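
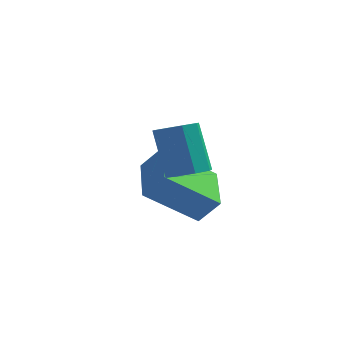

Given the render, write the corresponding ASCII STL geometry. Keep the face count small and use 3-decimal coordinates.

solid 
facet normal 0.322 -0.262 -0.910
outer loop
vertex -0.247 -1.812 1.615
vertex -0.795 -2.242 1.545
vertex -0.671 -1.57 1.395
endloop
endfacet
facet normal 0.519 0.853 -0.062
outer loop
vertex -0.247 -1.812 1.615
vertex -0.671 -1.57 1.395
vertex -0.817 -1.348 3.225
endloop
endfacet
facet normal 0.520 0.852 -0.062
outer loop
vertex -0.817 -1.348 3.225
vertex -0.671 -1.57 1.395
vertex -1.241 -1.105 3.005
endloop
endfacet
facet normal -0.322 0.262 0.910
outer loop
vertex -0.817 -1.348 3.225
vertex -1.241 -1.105 3.005
vertex -1.365 -1.778 3.155
endloop
endfacet
facet normal 0.321 -0.262 -0.910
outer loop
vertex -0.671 -1.57 1.395
vertex -0.795 -2.242 1.545
vertex -1.168 -1.721 1.263
endloop
endfacet
facet normal -0.192 0.923 -0.334
outer loop
vertex -0.671 -1.57 1.395
vertex -1.168 -1.721 1.263
vertex -1.241 -1.105 3.005
endloop
endfacet
facet normal -0.194 0.922 -0.334
outer loop
vertex -1.241 -1.105 3.005
vertex -1.168 -1.721 1.263
vertex -1.737 -1.257 2.873
endloop
endfacet
facet normal -0.322 0.262 0.910
outer loop
vertex -1.241 -1.105 3.005
vertex -1.737 -1.257 2.873
vertex -1.365 -1.778 3.155
endloop
endfacet
facet normal 0.322 -0.262 -0.910
outer loop
vertex -1.168 -1.721 1.263
vertex -0.795 -2.242 1.545
vertex -1.446 -2.178 1.296
endloop
endfacet
facet normal -0.792 0.452 -0.410
outer loop
vertex -1.168 -1.721 1.263
vertex -1.446 -2.178 1.296
vertex -1.737 -1.257 2.873
endloop
endfacet
facet normal -0.791 0.454 -0.411
outer loop
vertex -1.737 -1.257 2.873
vertex -1.446 -2.178 1.296
vertex -2.016 -1.713 2.906
endloop
endfacet
facet normal -0.322 0.263 0.910
outer loop
vertex -1.737 -1.257 2.873
vertex -2.016 -1.713 2.906
vertex -1.365 -1.778 3.155
endloop
endfacet
facet normal 0.322 -0.262 -0.910
outer loop
vertex -1.446 -2.178 1.296
vertex -0.795 -2.242 1.545
vertex -1.343 -2.672 1.475
endloop
endfacet
facet normal -0.927 -0.283 -0.247
outer loop
vertex -1.446 -2.178 1.296
vertex -1.343 -2.672 1.475
vertex -2.016 -1.713 2.906
endloop
endfacet
facet normal -0.927 -0.282 -0.247
outer loop
vertex -2.016 -1.713 2.906
vertex -1.343 -2.672 1.475
vertex -1.913 -2.208 3.085
endloop
endfacet
facet normal -0.322 0.262 0.910
outer loop
vertex -2.016 -1.713 2.906
vertex -1.913 -2.208 3.085
vertex -1.365 -1.778 3.155
endloop
endfacet
facet normal 0.322 -0.262 -0.910
outer loop
vertex -1.343 -2.672 1.475
vertex -0.795 -2.242 1.545
vertex -0.919 -2.915 1.695
endloop
endfacet
facet normal -0.520 -0.852 0.061
outer loop
vertex -1.343 -2.672 1.475
vertex -0.919 -2.915 1.695
vertex -1.913 -2.208 3.085
endloop
endfacet
facet normal -0.519 -0.852 0.062
outer loop
vertex -1.913 -2.208 3.085
vertex -0.919 -2.915 1.695
vertex -1.489 -2.45 3.305
endloop
endfacet
facet normal -0.322 0.262 0.910
outer loop
vertex -1.913 -2.208 3.085
vertex -1.489 -2.45 3.305
vertex -1.365 -1.778 3.155
endloop
endfacet
facet normal 0.322 -0.262 -0.910
outer loop
vertex -0.919 -2.915 1.695
vertex -0.795 -2.242 1.545
vertex -0.423 -2.763 1.827
endloop
endfacet
facet normal 0.193 -0.922 0.335
outer loop
vertex -0.919 -2.915 1.695
vertex -0.423 -2.763 1.827
vertex -1.489 -2.45 3.305
endloop
endfacet
facet normal 0.192 -0.923 0.334
outer loop
vertex -1.489 -2.45 3.305
vertex -0.423 -2.763 1.827
vertex -0.992 -2.299 3.437
endloop
endfacet
facet normal -0.321 0.262 0.910
outer loop
vertex -1.489 -2.45 3.305
vertex -0.992 -2.299 3.437
vertex -1.365 -1.778 3.155
endloop
endfacet
facet normal 0.322 -0.263 -0.910
outer loop
vertex -0.423 -2.763 1.827
vertex -0.795 -2.242 1.545
vertex -0.144 -2.307 1.794
endloop
endfacet
facet normal 0.791 -0.454 0.410
outer loop
vertex -0.423 -2.763 1.827
vertex -0.144 -2.307 1.794
vertex -0.992 -2.299 3.437
endloop
endfacet
facet normal 0.792 -0.452 0.411
outer loop
vertex -0.992 -2.299 3.437
vertex -0.144 -2.307 1.794
vertex -0.714 -1.842 3.404
endloop
endfacet
facet normal -0.322 0.262 0.910
outer loop
vertex -0.992 -2.299 3.437
vertex -0.714 -1.842 3.404
vertex -1.365 -1.778 3.155
endloop
endfacet
facet normal 0.322 -0.262 -0.910
outer loop
vertex -0.144 -2.307 1.794
vertex -0.795 -2.242 1.545
vertex -0.247 -1.812 1.615
endloop
endfacet
facet normal 0.927 0.282 0.247
outer loop
vertex -0.144 -2.307 1.794
vertex -0.247 -1.812 1.615
vertex -0.714 -1.842 3.404
endloop
endfacet
facet normal 0.927 0.283 0.247
outer loop
vertex -0.714 -1.842 3.404
vertex -0.247 -1.812 1.615
vertex -0.817 -1.348 3.225
endloop
endfacet
facet normal -0.322 0.262 0.910
outer loop
vertex -0.714 -1.842 3.404
vertex -0.817 -1.348 3.225
vertex -1.365 -1.778 3.155
endloop
endfacet
facet normal -0.634 -0.065 -0.770
outer loop
vertex -2.792 -0.775 -0.263
vertex -3.502 0.931 0.177
vertex -1.337 0.159 -1.541
endloop
endfacet
facet normal 0.373 -0.898 -0.231
outer loop
vertex -0.658 0.229 -0.717
vertex -2.792 -0.775 -0.263
vertex -1.337 0.159 -1.541
endloop
endfacet
facet normal -0.634 -0.065 -0.770
outer loop
vertex -1.337 0.159 -1.541
vertex -3.502 0.931 0.177
vertex -2.047 1.865 -1.101
endloop
endfacet
facet normal 0.676 0.435 -0.594
outer loop
vertex -2.047 1.865 -1.101
vertex -0.658 0.229 -0.717
vertex -1.337 0.159 -1.541
endloop
endfacet
facet normal -0.676 -0.435 0.594
outer loop
vertex -2.792 -0.775 -0.263
vertex -2.823 1.001 1.001
vertex -3.502 0.931 0.177
endloop
endfacet
facet normal 0.373 -0.898 -0.231
outer loop
vertex -2.113 -0.705 0.561
vertex -2.792 -0.775 -0.263
vertex -0.658 0.229 -0.717
endloop
endfacet
facet normal -0.676 -0.435 0.594
outer loop
vertex -2.113 -0.705 0.561
vertex -2.823 1.001 1.001
vertex -2.792 -0.775 -0.263
endloop
endfacet
facet normal -0.373 0.898 0.231
outer loop
vertex -3.502 0.931 0.177
vertex -2.823 1.001 1.001
vertex -2.047 1.865 -1.101
endloop
endfacet
facet normal 0.676 0.435 -0.594
outer loop
vertex -1.368 1.935 -0.277
vertex -0.658 0.229 -0.717
vertex -2.047 1.865 -1.101
endloop
endfacet
facet normal -0.373 0.898 0.231
outer loop
vertex -2.047 1.865 -1.101
vertex -2.823 1.001 1.001
vertex -1.368 1.935 -0.277
endloop
endfacet
facet normal 0.634 0.065 0.770
outer loop
vertex -1.368 1.935 -0.277
vertex -2.113 -0.705 0.561
vertex -0.658 0.229 -0.717
endloop
endfacet
facet normal 0.634 0.065 0.770
outer loop
vertex -2.823 1.001 1.001
vertex -2.113 -0.705 0.561
vertex -1.368 1.935 -0.277
endloop
endfacet

endsolid


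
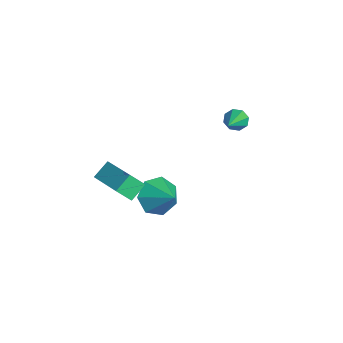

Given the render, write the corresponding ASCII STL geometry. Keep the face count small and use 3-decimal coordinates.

solid 
facet normal -0.768 0.379 -0.516
outer loop
vertex -1.464 3.252 -2.454
vertex -1.821 3.176 -1.978
vertex -1.469 3.618 -2.178
endloop
endfacet
facet normal 0.827 0.345 -0.443
outer loop
vertex -1.464 3.252 -2.454
vertex -1.469 3.618 -2.178
vertex -0.339 2.444 -0.982
endloop
endfacet
facet normal -0.769 0.379 -0.515
outer loop
vertex -1.469 3.618 -2.178
vertex -1.821 3.176 -1.978
vertex -1.68 3.726 -1.784
endloop
endfacet
facet normal 0.641 0.755 0.136
outer loop
vertex -1.469 3.618 -2.178
vertex -1.68 3.726 -1.784
vertex -0.339 2.444 -0.982
endloop
endfacet
facet normal -0.768 0.379 -0.516
outer loop
vertex -1.68 3.726 -1.784
vertex -1.821 3.176 -1.978
vertex -1.974 3.511 -1.504
endloop
endfacet
facet normal 0.202 0.663 0.721
outer loop
vertex -1.68 3.726 -1.784
vertex -1.974 3.511 -1.504
vertex -0.339 2.444 -0.982
endloop
endfacet
facet normal -0.769 0.378 -0.515
outer loop
vertex -1.974 3.511 -1.504
vertex -1.821 3.176 -1.978
vertex -2.178 3.1 -1.501
endloop
endfacet
facet normal -0.229 0.121 0.966
outer loop
vertex -1.974 3.511 -1.504
vertex -2.178 3.1 -1.501
vertex -0.339 2.444 -0.982
endloop
endfacet
facet normal -0.769 0.380 -0.515
outer loop
vertex -2.178 3.1 -1.501
vertex -1.821 3.176 -1.978
vertex -2.174 2.733 -1.778
endloop
endfacet
facet normal -0.403 -0.554 0.728
outer loop
vertex -2.178 3.1 -1.501
vertex -2.174 2.733 -1.778
vertex -0.339 2.444 -0.982
endloop
endfacet
facet normal -0.768 0.379 -0.516
outer loop
vertex -2.174 2.733 -1.778
vertex -1.821 3.176 -1.978
vertex -1.963 2.626 -2.171
endloop
endfacet
facet normal -0.216 -0.965 0.147
outer loop
vertex -2.174 2.733 -1.778
vertex -1.963 2.626 -2.171
vertex -0.339 2.444 -0.982
endloop
endfacet
facet normal -0.768 0.379 -0.516
outer loop
vertex -1.963 2.626 -2.171
vertex -1.821 3.176 -1.978
vertex -1.669 2.841 -2.451
endloop
endfacet
facet normal 0.222 -0.872 -0.437
outer loop
vertex -1.963 2.626 -2.171
vertex -1.669 2.841 -2.451
vertex -0.339 2.444 -0.982
endloop
endfacet
facet normal -0.768 0.379 -0.516
outer loop
vertex -1.669 2.841 -2.451
vertex -1.821 3.176 -1.978
vertex -1.464 3.252 -2.454
endloop
endfacet
facet normal 0.653 -0.331 -0.681
outer loop
vertex -1.669 2.841 -2.451
vertex -1.464 3.252 -2.454
vertex -0.339 2.444 -0.982
endloop
endfacet
facet normal -0.901 -0.292 -0.321
outer loop
vertex 0.221 -3.67 -2.941
vertex -0.21 -2.979 -2.361
vertex 0.274 -3.01 -3.69
endloop
endfacet
facet normal 0.431 -0.692 -0.579
outer loop
vertex 2.21 -2.381 -2.999
vertex 0.221 -3.67 -2.941
vertex 0.274 -3.01 -3.69
endloop
endfacet
facet normal -0.901 -0.293 -0.321
outer loop
vertex 0.274 -3.01 -3.69
vertex -0.21 -2.979 -2.361
vertex -0.158 -2.318 -3.11
endloop
endfacet
facet normal 0.053 0.661 -0.749
outer loop
vertex -0.158 -2.318 -3.11
vertex 2.21 -2.381 -2.999
vertex 0.274 -3.01 -3.69
endloop
endfacet
facet normal -0.052 -0.661 0.749
outer loop
vertex 0.221 -3.67 -2.941
vertex 1.726 -2.35 -1.67
vertex -0.21 -2.979 -2.361
endloop
endfacet
facet normal 0.431 -0.691 -0.580
outer loop
vertex 2.158 -3.042 -2.25
vertex 0.221 -3.67 -2.941
vertex 2.21 -2.381 -2.999
endloop
endfacet
facet normal -0.053 -0.661 0.749
outer loop
vertex 2.158 -3.042 -2.25
vertex 1.726 -2.35 -1.67
vertex 0.221 -3.67 -2.941
endloop
endfacet
facet normal -0.431 0.691 0.580
outer loop
vertex -0.21 -2.979 -2.361
vertex 1.726 -2.35 -1.67
vertex -0.158 -2.318 -3.11
endloop
endfacet
facet normal 0.053 0.661 -0.748
outer loop
vertex 1.779 -1.69 -2.419
vertex 2.21 -2.381 -2.999
vertex -0.158 -2.318 -3.11
endloop
endfacet
facet normal -0.431 0.692 0.579
outer loop
vertex -0.158 -2.318 -3.11
vertex 1.726 -2.35 -1.67
vertex 1.779 -1.69 -2.419
endloop
endfacet
facet normal 0.901 0.293 0.321
outer loop
vertex 1.779 -1.69 -2.419
vertex 2.158 -3.042 -2.25
vertex 2.21 -2.381 -2.999
endloop
endfacet
facet normal 0.901 0.293 0.322
outer loop
vertex 1.726 -2.35 -1.67
vertex 2.158 -3.042 -2.25
vertex 1.779 -1.69 -2.419
endloop
endfacet
facet normal -0.756 -0.337 -0.562
outer loop
vertex 1.252 -0.819 -5.28
vertex 0.674 -0.931 -4.435
vertex 0.762 -0.108 -5.048
endloop
endfacet
facet normal 0.696 0.606 -0.386
outer loop
vertex 1.252 -0.819 -5.28
vertex 0.762 -0.108 -5.048
vertex 1.846 -0.409 -3.565
endloop
endfacet
facet normal -0.756 -0.337 -0.561
outer loop
vertex 0.762 -0.108 -5.048
vertex 0.674 -0.931 -4.435
vertex 0.206 -0.017 -4.354
endloop
endfacet
facet normal 0.213 0.976 0.043
outer loop
vertex 0.762 -0.108 -5.048
vertex 0.206 -0.017 -4.354
vertex 1.846 -0.409 -3.565
endloop
endfacet
facet normal -0.756 -0.337 -0.561
outer loop
vertex 0.206 -0.017 -4.354
vertex 0.674 -0.931 -4.435
vertex 0.003 -0.615 -3.721
endloop
endfacet
facet normal -0.138 0.742 0.656
outer loop
vertex 0.206 -0.017 -4.354
vertex 0.003 -0.615 -3.721
vertex 1.846 -0.409 -3.565
endloop
endfacet
facet normal -0.756 -0.338 -0.561
outer loop
vertex 0.003 -0.615 -3.721
vertex 0.674 -0.931 -4.435
vertex 0.305 -1.45 -3.625
endloop
endfacet
facet normal -0.093 0.080 0.992
outer loop
vertex 0.003 -0.615 -3.721
vertex 0.305 -1.45 -3.625
vertex 1.846 -0.409 -3.565
endloop
endfacet
facet normal -0.756 -0.338 -0.561
outer loop
vertex 0.305 -1.45 -3.625
vertex 0.674 -0.931 -4.435
vertex 0.885 -1.895 -4.139
endloop
endfacet
facet normal 0.315 -0.512 0.799
outer loop
vertex 0.305 -1.45 -3.625
vertex 0.885 -1.895 -4.139
vertex 1.846 -0.409 -3.565
endloop
endfacet
facet normal -0.756 -0.338 -0.561
outer loop
vertex 0.885 -1.895 -4.139
vertex 0.674 -0.931 -4.435
vertex 1.306 -1.614 -4.876
endloop
endfacet
facet normal 0.778 -0.588 0.220
outer loop
vertex 0.885 -1.895 -4.139
vertex 1.306 -1.614 -4.876
vertex 1.846 -0.409 -3.565
endloop
endfacet
facet normal -0.756 -0.337 -0.562
outer loop
vertex 1.306 -1.614 -4.876
vertex 0.674 -0.931 -4.435
vertex 1.252 -0.819 -5.28
endloop
endfacet
facet normal 0.948 -0.091 -0.306
outer loop
vertex 1.306 -1.614 -4.876
vertex 1.252 -0.819 -5.28
vertex 1.846 -0.409 -3.565
endloop
endfacet

endsolid


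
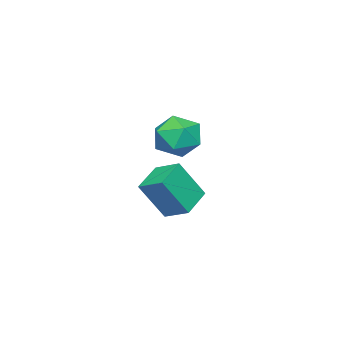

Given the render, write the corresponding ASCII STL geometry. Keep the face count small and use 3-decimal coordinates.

solid 
facet normal -0.363 0.380 -0.851
outer loop
vertex -2.473 -1.346 -3.412
vertex -1.024 -1.228 -3.978
vertex -2.566 -2.507 -3.891
endloop
endfacet
facet normal -0.929 -0.075 0.363
outer loop
vertex -1.836 -3.272 -2.182
vertex -2.473 -1.346 -3.412
vertex -2.566 -2.507 -3.891
endloop
endfacet
facet normal -0.363 0.380 -0.850
outer loop
vertex -2.566 -2.507 -3.891
vertex -1.024 -1.228 -3.978
vertex -1.117 -2.39 -4.458
endloop
endfacet
facet normal -0.075 -0.922 -0.381
outer loop
vertex -1.117 -2.39 -4.458
vertex -1.836 -3.272 -2.182
vertex -2.566 -2.507 -3.891
endloop
endfacet
facet normal 0.074 0.922 0.381
outer loop
vertex -2.473 -1.346 -3.412
vertex -0.294 -1.993 -2.269
vertex -1.024 -1.228 -3.978
endloop
endfacet
facet normal -0.929 -0.076 0.363
outer loop
vertex -1.743 -2.11 -1.702
vertex -2.473 -1.346 -3.412
vertex -1.836 -3.272 -2.182
endloop
endfacet
facet normal 0.074 0.922 0.380
outer loop
vertex -1.743 -2.11 -1.702
vertex -0.294 -1.993 -2.269
vertex -2.473 -1.346 -3.412
endloop
endfacet
facet normal 0.929 0.076 -0.363
outer loop
vertex -1.024 -1.228 -3.978
vertex -0.294 -1.993 -2.269
vertex -1.117 -2.39 -4.458
endloop
endfacet
facet normal -0.074 -0.922 -0.380
outer loop
vertex -0.387 -3.154 -2.748
vertex -1.836 -3.272 -2.182
vertex -1.117 -2.39 -4.458
endloop
endfacet
facet normal 0.929 0.075 -0.363
outer loop
vertex -1.117 -2.39 -4.458
vertex -0.294 -1.993 -2.269
vertex -0.387 -3.154 -2.748
endloop
endfacet
facet normal 0.363 -0.380 0.851
outer loop
vertex -0.387 -3.154 -2.748
vertex -1.743 -2.11 -1.702
vertex -1.836 -3.272 -2.182
endloop
endfacet
facet normal 0.364 -0.380 0.851
outer loop
vertex -0.294 -1.993 -2.269
vertex -1.743 -2.11 -1.702
vertex -0.387 -3.154 -2.748
endloop
endfacet
facet normal -0.050 0.404 0.913
outer loop
vertex 0.821 0.381 1.566
vertex 1.335 -0.469 1.97
vertex 1.891 0.38 1.625
endloop
endfacet
facet normal -0.022 0.911 0.412
outer loop
vertex 0.821 0.381 1.566
vertex 1.891 0.38 1.625
vertex 1.403 0.764 0.751
endloop
endfacet
facet normal -0.577 0.816 -0.028
outer loop
vertex 0.821 0.381 1.566
vertex 1.403 0.764 0.751
vertex 0.545 0.151 0.555
endloop
endfacet
facet normal -0.947 0.251 0.201
outer loop
vertex 0.821 0.381 1.566
vertex 0.545 0.151 0.555
vertex 0.503 -0.611 1.309
endloop
endfacet
facet normal -0.622 -0.004 0.783
outer loop
vertex 0.821 0.381 1.566
vertex 0.503 -0.611 1.309
vertex 1.335 -0.469 1.97
endloop
endfacet
facet normal 0.577 0.816 0.037
outer loop
vertex 1.403 0.764 0.751
vertex 1.891 0.38 1.625
vertex 2.277 0.151 0.651
endloop
endfacet
facet normal 0.531 -0.004 0.847
outer loop
vertex 1.891 0.38 1.625
vertex 1.335 -0.469 1.97
vertex 2.235 -0.611 1.405
endloop
endfacet
facet normal -0.393 -0.664 0.637
outer loop
vertex 1.335 -0.469 1.97
vertex 0.503 -0.611 1.309
vertex 1.377 -1.224 1.209
endloop
endfacet
facet normal -0.919 -0.251 -0.305
outer loop
vertex 0.503 -0.611 1.309
vertex 0.545 0.151 0.555
vertex 0.889 -0.84 0.335
endloop
endfacet
facet normal -0.320 0.664 -0.676
outer loop
vertex 0.545 0.151 0.555
vertex 1.403 0.764 0.751
vertex 1.445 0.009 -0.01
endloop
endfacet
facet normal 0.947 -0.251 -0.201
outer loop
vertex 1.959 -0.841 0.394
vertex 2.277 0.151 0.651
vertex 2.235 -0.611 1.405
endloop
endfacet
facet normal 0.577 -0.816 0.028
outer loop
vertex 1.959 -0.841 0.394
vertex 2.235 -0.611 1.405
vertex 1.377 -1.224 1.209
endloop
endfacet
facet normal 0.022 -0.911 -0.412
outer loop
vertex 1.959 -0.841 0.394
vertex 1.377 -1.224 1.209
vertex 0.889 -0.84 0.335
endloop
endfacet
facet normal 0.050 -0.404 -0.913
outer loop
vertex 1.959 -0.841 0.394
vertex 0.889 -0.84 0.335
vertex 1.445 0.009 -0.01
endloop
endfacet
facet normal 0.622 0.004 -0.783
outer loop
vertex 1.959 -0.841 0.394
vertex 1.445 0.009 -0.01
vertex 2.277 0.151 0.651
endloop
endfacet
facet normal 0.919 0.251 0.305
outer loop
vertex 2.235 -0.611 1.405
vertex 2.277 0.151 0.651
vertex 1.891 0.38 1.625
endloop
endfacet
facet normal 0.320 -0.664 0.676
outer loop
vertex 1.377 -1.224 1.209
vertex 2.235 -0.611 1.405
vertex 1.335 -0.469 1.97
endloop
endfacet
facet normal -0.577 -0.816 -0.037
outer loop
vertex 0.889 -0.84 0.335
vertex 1.377 -1.224 1.209
vertex 0.503 -0.611 1.309
endloop
endfacet
facet normal -0.531 0.004 -0.847
outer loop
vertex 1.445 0.009 -0.01
vertex 0.889 -0.84 0.335
vertex 0.545 0.151 0.555
endloop
endfacet
facet normal 0.393 0.664 -0.637
outer loop
vertex 2.277 0.151 0.651
vertex 1.445 0.009 -0.01
vertex 1.403 0.764 0.751
endloop
endfacet

endsolid


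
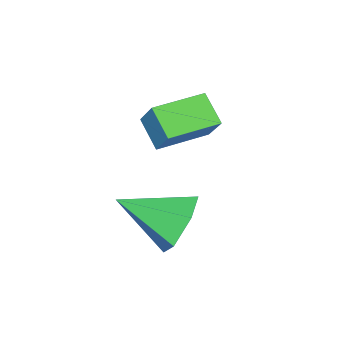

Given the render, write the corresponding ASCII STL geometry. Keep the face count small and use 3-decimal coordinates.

solid 
facet normal -0.917 0.394 0.063
outer loop
vertex -1.462 -3.07 -2.376
vertex -1.123 -2.418 -1.518
vertex -1.196 -2.347 -3.03
endloop
endfacet
facet normal -0.300 -0.577 -0.760
outer loop
vertex 0.143 -2.922 -3.122
vertex -1.462 -3.07 -2.376
vertex -1.196 -2.347 -3.03
endloop
endfacet
facet normal -0.917 0.394 0.063
outer loop
vertex -1.196 -2.347 -3.03
vertex -1.123 -2.418 -1.518
vertex -0.857 -1.695 -2.172
endloop
endfacet
facet normal 0.263 0.715 -0.647
outer loop
vertex -0.857 -1.695 -2.172
vertex 0.143 -2.922 -3.122
vertex -1.196 -2.347 -3.03
endloop
endfacet
facet normal -0.263 -0.715 0.647
outer loop
vertex -1.462 -3.07 -2.376
vertex 0.216 -2.993 -1.61
vertex -1.123 -2.418 -1.518
endloop
endfacet
facet normal -0.300 -0.577 -0.760
outer loop
vertex -0.123 -3.645 -2.468
vertex -1.462 -3.07 -2.376
vertex 0.143 -2.922 -3.122
endloop
endfacet
facet normal -0.263 -0.715 0.647
outer loop
vertex -0.123 -3.645 -2.468
vertex 0.216 -2.993 -1.61
vertex -1.462 -3.07 -2.376
endloop
endfacet
facet normal 0.300 0.577 0.760
outer loop
vertex -1.123 -2.418 -1.518
vertex 0.216 -2.993 -1.61
vertex -0.857 -1.695 -2.172
endloop
endfacet
facet normal 0.263 0.715 -0.647
outer loop
vertex 0.482 -2.27 -2.264
vertex 0.143 -2.922 -3.122
vertex -0.857 -1.695 -2.172
endloop
endfacet
facet normal 0.300 0.577 0.760
outer loop
vertex -0.857 -1.695 -2.172
vertex 0.216 -2.993 -1.61
vertex 0.482 -2.27 -2.264
endloop
endfacet
facet normal 0.917 -0.394 -0.063
outer loop
vertex 0.482 -2.27 -2.264
vertex -0.123 -3.645 -2.468
vertex 0.143 -2.922 -3.122
endloop
endfacet
facet normal 0.917 -0.394 -0.063
outer loop
vertex 0.216 -2.993 -1.61
vertex -0.123 -3.645 -2.468
vertex 0.482 -2.27 -2.264
endloop
endfacet
facet normal -0.465 0.776 -0.427
outer loop
vertex 2.249 -0.967 -4.721
vertex 1.748 -0.854 -3.97
vertex 2.545 -0.423 -4.054
endloop
endfacet
facet normal 0.943 -0.145 -0.300
outer loop
vertex 2.249 -0.967 -4.721
vertex 2.545 -0.423 -4.054
vertex 2.532 -2.166 -3.25
endloop
endfacet
facet normal -0.465 0.776 -0.426
outer loop
vertex 2.545 -0.423 -4.054
vertex 1.748 -0.854 -3.97
vertex 2.044 -0.311 -3.303
endloop
endfacet
facet normal 0.825 0.232 0.516
outer loop
vertex 2.545 -0.423 -4.054
vertex 2.044 -0.311 -3.303
vertex 2.532 -2.166 -3.25
endloop
endfacet
facet normal -0.463 0.777 -0.427
outer loop
vertex 2.044 -0.311 -3.303
vertex 1.748 -0.854 -3.97
vertex 1.246 -0.741 -3.219
endloop
endfacet
facet normal 0.078 0.049 0.996
outer loop
vertex 2.044 -0.311 -3.303
vertex 1.246 -0.741 -3.219
vertex 2.532 -2.166 -3.25
endloop
endfacet
facet normal -0.464 0.776 -0.427
outer loop
vertex 1.246 -0.741 -3.219
vertex 1.748 -0.854 -3.97
vertex 0.95 -1.285 -3.886
endloop
endfacet
facet normal -0.550 -0.511 0.661
outer loop
vertex 1.246 -0.741 -3.219
vertex 0.95 -1.285 -3.886
vertex 2.532 -2.166 -3.25
endloop
endfacet
facet normal -0.464 0.776 -0.426
outer loop
vertex 0.95 -1.285 -3.886
vertex 1.748 -0.854 -3.97
vertex 1.452 -1.397 -4.637
endloop
endfacet
facet normal -0.432 -0.888 -0.156
outer loop
vertex 0.95 -1.285 -3.886
vertex 1.452 -1.397 -4.637
vertex 2.532 -2.166 -3.25
endloop
endfacet
facet normal -0.464 0.777 -0.426
outer loop
vertex 1.452 -1.397 -4.637
vertex 1.748 -0.854 -3.97
vertex 2.249 -0.967 -4.721
endloop
endfacet
facet normal 0.314 -0.706 -0.635
outer loop
vertex 1.452 -1.397 -4.637
vertex 2.249 -0.967 -4.721
vertex 2.532 -2.166 -3.25
endloop
endfacet

endsolid


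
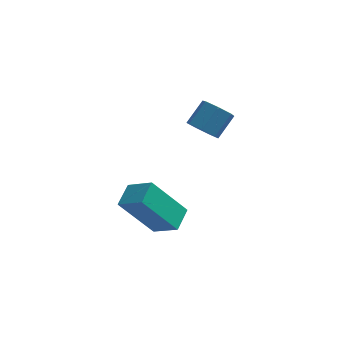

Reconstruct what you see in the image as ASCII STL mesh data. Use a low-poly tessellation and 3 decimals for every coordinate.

solid 
facet normal -0.602 -0.088 0.793
outer loop
vertex -0.967 -2.024 -2.253
vertex -0.653 -1.072 -1.909
vertex -1.901 -1.481 -2.902
endloop
endfacet
facet normal -0.296 -0.898 -0.325
outer loop
vertex -0.587 -1.288 -4.631
vertex -0.967 -2.024 -2.253
vertex -1.901 -1.481 -2.902
endloop
endfacet
facet normal -0.602 -0.088 0.793
outer loop
vertex -1.901 -1.481 -2.902
vertex -0.653 -1.072 -1.909
vertex -1.587 -0.529 -2.558
endloop
endfacet
facet normal -0.741 0.431 -0.515
outer loop
vertex -1.587 -0.529 -2.558
vertex -0.587 -1.288 -4.631
vertex -1.901 -1.481 -2.902
endloop
endfacet
facet normal 0.741 -0.431 0.515
outer loop
vertex -0.967 -2.024 -2.253
vertex 0.661 -0.879 -3.638
vertex -0.653 -1.072 -1.909
endloop
endfacet
facet normal -0.296 -0.898 -0.325
outer loop
vertex 0.347 -1.831 -3.982
vertex -0.967 -2.024 -2.253
vertex -0.587 -1.288 -4.631
endloop
endfacet
facet normal 0.741 -0.431 0.515
outer loop
vertex 0.347 -1.831 -3.982
vertex 0.661 -0.879 -3.638
vertex -0.967 -2.024 -2.253
endloop
endfacet
facet normal 0.296 0.898 0.325
outer loop
vertex -0.653 -1.072 -1.909
vertex 0.661 -0.879 -3.638
vertex -1.587 -0.529 -2.558
endloop
endfacet
facet normal -0.741 0.431 -0.515
outer loop
vertex -0.273 -0.336 -4.287
vertex -0.587 -1.288 -4.631
vertex -1.587 -0.529 -2.558
endloop
endfacet
facet normal 0.296 0.898 0.325
outer loop
vertex -1.587 -0.529 -2.558
vertex 0.661 -0.879 -3.638
vertex -0.273 -0.336 -4.287
endloop
endfacet
facet normal 0.602 0.088 -0.793
outer loop
vertex -0.273 -0.336 -4.287
vertex 0.347 -1.831 -3.982
vertex -0.587 -1.288 -4.631
endloop
endfacet
facet normal 0.602 0.088 -0.793
outer loop
vertex 0.661 -0.879 -3.638
vertex 0.347 -1.831 -3.982
vertex -0.273 -0.336 -4.287
endloop
endfacet
facet normal -0.484 -0.581 -0.655
outer loop
vertex 1.419 0.325 -0.161
vertex 1.167 -0.06 0.367
vertex 0.888 0.508 0.069
endloop
endfacet
facet normal -0.023 0.756 -0.654
outer loop
vertex 1.419 0.325 -0.161
vertex 0.888 0.508 0.069
vertex 1.985 1.005 0.605
endloop
endfacet
facet normal -0.023 0.756 -0.654
outer loop
vertex 1.985 1.005 0.605
vertex 0.888 0.508 0.069
vertex 1.453 1.188 0.835
endloop
endfacet
facet normal 0.483 0.582 0.655
outer loop
vertex 1.985 1.005 0.605
vertex 1.453 1.188 0.835
vertex 1.733 0.62 1.133
endloop
endfacet
facet normal -0.484 -0.581 -0.654
outer loop
vertex 0.888 0.508 0.069
vertex 1.167 -0.06 0.367
vertex 0.567 0.264 0.523
endloop
endfacet
facet normal -0.698 0.707 -0.113
outer loop
vertex 0.888 0.508 0.069
vertex 0.567 0.264 0.523
vertex 1.453 1.188 0.835
endloop
endfacet
facet normal -0.698 0.707 -0.113
outer loop
vertex 1.453 1.188 0.835
vertex 0.567 0.264 0.523
vertex 1.132 0.944 1.289
endloop
endfacet
facet normal 0.483 0.582 0.654
outer loop
vertex 1.453 1.188 0.835
vertex 1.132 0.944 1.289
vertex 1.733 0.62 1.133
endloop
endfacet
facet normal -0.484 -0.581 -0.654
outer loop
vertex 0.567 0.264 0.523
vertex 1.167 -0.06 0.367
vertex 0.698 -0.224 0.86
endloop
endfacet
facet normal -0.849 0.127 0.513
outer loop
vertex 0.567 0.264 0.523
vertex 0.698 -0.224 0.86
vertex 1.132 0.944 1.289
endloop
endfacet
facet normal -0.849 0.127 0.513
outer loop
vertex 1.132 0.944 1.289
vertex 0.698 -0.224 0.86
vertex 1.263 0.456 1.626
endloop
endfacet
facet normal 0.483 0.582 0.654
outer loop
vertex 1.132 0.944 1.289
vertex 1.263 0.456 1.626
vertex 1.733 0.62 1.133
endloop
endfacet
facet normal -0.484 -0.581 -0.654
outer loop
vertex 0.698 -0.224 0.86
vertex 1.167 -0.06 0.367
vertex 1.183 -0.589 0.825
endloop
endfacet
facet normal -0.360 -0.550 0.754
outer loop
vertex 0.698 -0.224 0.86
vertex 1.183 -0.589 0.825
vertex 1.263 0.456 1.626
endloop
endfacet
facet normal -0.360 -0.550 0.754
outer loop
vertex 1.263 0.456 1.626
vertex 1.183 -0.589 0.825
vertex 1.748 0.091 1.591
endloop
endfacet
facet normal 0.484 0.581 0.655
outer loop
vertex 1.263 0.456 1.626
vertex 1.748 0.091 1.591
vertex 1.733 0.62 1.133
endloop
endfacet
facet normal -0.483 -0.581 -0.655
outer loop
vertex 1.183 -0.589 0.825
vertex 1.167 -0.06 0.367
vertex 1.656 -0.555 0.446
endloop
endfacet
facet normal 0.400 -0.812 0.426
outer loop
vertex 1.183 -0.589 0.825
vertex 1.656 -0.555 0.446
vertex 1.748 0.091 1.591
endloop
endfacet
facet normal 0.400 -0.812 0.426
outer loop
vertex 1.748 0.091 1.591
vertex 1.656 -0.555 0.446
vertex 2.221 0.125 1.212
endloop
endfacet
facet normal 0.483 0.581 0.655
outer loop
vertex 1.748 0.091 1.591
vertex 2.221 0.125 1.212
vertex 1.733 0.62 1.133
endloop
endfacet
facet normal -0.483 -0.582 -0.654
outer loop
vertex 1.656 -0.555 0.446
vertex 1.167 -0.06 0.367
vertex 1.761 -0.149 0.007
endloop
endfacet
facet normal 0.858 -0.463 -0.222
outer loop
vertex 1.656 -0.555 0.446
vertex 1.761 -0.149 0.007
vertex 2.221 0.125 1.212
endloop
endfacet
facet normal 0.858 -0.463 -0.222
outer loop
vertex 2.221 0.125 1.212
vertex 1.761 -0.149 0.007
vertex 2.327 0.532 0.773
endloop
endfacet
facet normal 0.483 0.581 0.655
outer loop
vertex 2.221 0.125 1.212
vertex 2.327 0.532 0.773
vertex 1.733 0.62 1.133
endloop
endfacet
facet normal -0.484 -0.581 -0.655
outer loop
vertex 1.761 -0.149 0.007
vertex 1.167 -0.06 0.367
vertex 1.419 0.325 -0.161
endloop
endfacet
facet normal 0.671 0.234 -0.704
outer loop
vertex 1.761 -0.149 0.007
vertex 1.419 0.325 -0.161
vertex 2.327 0.532 0.773
endloop
endfacet
facet normal 0.670 0.235 -0.704
outer loop
vertex 2.327 0.532 0.773
vertex 1.419 0.325 -0.161
vertex 1.985 1.005 0.605
endloop
endfacet
facet normal 0.483 0.582 0.655
outer loop
vertex 2.327 0.532 0.773
vertex 1.985 1.005 0.605
vertex 1.733 0.62 1.133
endloop
endfacet

endsolid


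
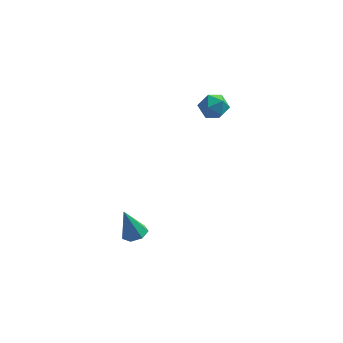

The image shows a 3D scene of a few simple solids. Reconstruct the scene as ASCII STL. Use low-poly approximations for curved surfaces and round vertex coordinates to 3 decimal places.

solid 
facet normal 0.318 -0.034 -0.947
outer loop
vertex -0.087 0.157 -3.684
vertex -0.798 0.13 -3.922
vertex -0.368 0.732 -3.799
endloop
endfacet
facet normal 0.682 0.449 0.577
outer loop
vertex -0.087 0.157 -3.684
vertex -0.368 0.732 -3.799
vertex -1.382 0.19 -2.178
endloop
endfacet
facet normal 0.318 -0.033 -0.948
outer loop
vertex -0.368 0.732 -3.799
vertex -0.798 0.13 -3.922
vertex -0.973 0.854 -4.006
endloop
endfacet
facet normal 0.067 0.933 0.354
outer loop
vertex -0.368 0.732 -3.799
vertex -0.973 0.854 -4.006
vertex -1.382 0.19 -2.178
endloop
endfacet
facet normal 0.318 -0.033 -0.947
outer loop
vertex -0.973 0.854 -4.006
vertex -0.798 0.13 -3.922
vertex -1.446 0.43 -4.15
endloop
endfacet
facet normal -0.682 0.723 0.110
outer loop
vertex -0.973 0.854 -4.006
vertex -1.446 0.43 -4.15
vertex -1.382 0.19 -2.178
endloop
endfacet
facet normal 0.318 -0.033 -0.948
outer loop
vertex -1.446 0.43 -4.15
vertex -0.798 0.13 -3.922
vertex -1.431 -0.22 -4.122
endloop
endfacet
facet normal -0.999 -0.022 0.030
outer loop
vertex -1.446 0.43 -4.15
vertex -1.431 -0.22 -4.122
vertex -1.382 0.19 -2.178
endloop
endfacet
facet normal 0.318 -0.034 -0.947
outer loop
vertex -1.431 -0.22 -4.122
vertex -0.798 0.13 -3.922
vertex -0.939 -0.607 -3.943
endloop
endfacet
facet normal -0.647 -0.743 0.173
outer loop
vertex -1.431 -0.22 -4.122
vertex -0.939 -0.607 -3.943
vertex -1.382 0.19 -2.178
endloop
endfacet
facet normal 0.317 -0.034 -0.948
outer loop
vertex -0.939 -0.607 -3.943
vertex -0.798 0.13 -3.922
vertex -0.341 -0.439 -3.749
endloop
endfacet
facet normal 0.111 -0.895 0.432
outer loop
vertex -0.939 -0.607 -3.943
vertex -0.341 -0.439 -3.749
vertex -1.382 0.19 -2.178
endloop
endfacet
facet normal 0.318 -0.032 -0.947
outer loop
vertex -0.341 -0.439 -3.749
vertex -0.798 0.13 -3.922
vertex -0.087 0.157 -3.684
endloop
endfacet
facet normal 0.702 -0.366 0.611
outer loop
vertex -0.341 -0.439 -3.749
vertex -0.087 0.157 -3.684
vertex -1.382 0.19 -2.178
endloop
endfacet
facet normal -0.891 0.398 -0.220
outer loop
vertex 2.464 4.029 3.2
vertex 2.125 3.696 3.969
vertex 2.496 4.521 3.958
endloop
endfacet
facet normal -0.361 0.789 -0.497
outer loop
vertex 2.464 4.029 3.2
vertex 2.496 4.521 3.958
vertex 3.21 4.498 3.403
endloop
endfacet
facet normal 0.021 0.369 -0.929
outer loop
vertex 2.464 4.029 3.2
vertex 3.21 4.498 3.403
vertex 3.28 3.66 3.072
endloop
endfacet
facet normal -0.272 -0.282 -0.920
outer loop
vertex 2.464 4.029 3.2
vertex 3.28 3.66 3.072
vertex 2.609 3.164 3.422
endloop
endfacet
facet normal -0.835 -0.264 -0.482
outer loop
vertex 2.464 4.029 3.2
vertex 2.609 3.164 3.422
vertex 2.125 3.696 3.969
endloop
endfacet
facet normal 0.062 0.997 0.038
outer loop
vertex 3.21 4.498 3.403
vertex 2.496 4.521 3.958
vertex 3.331 4.456 4.298
endloop
endfacet
facet normal -0.795 0.364 0.485
outer loop
vertex 2.496 4.521 3.958
vertex 2.125 3.696 3.969
vertex 2.66 3.96 4.648
endloop
endfacet
facet normal -0.706 -0.706 0.062
outer loop
vertex 2.125 3.696 3.969
vertex 2.609 3.164 3.422
vertex 2.73 3.122 4.317
endloop
endfacet
facet normal 0.206 -0.735 -0.646
outer loop
vertex 2.609 3.164 3.422
vertex 3.28 3.66 3.072
vertex 3.444 3.099 3.762
endloop
endfacet
facet normal 0.681 0.318 -0.660
outer loop
vertex 3.28 3.66 3.072
vertex 3.21 4.498 3.403
vertex 3.815 3.924 3.751
endloop
endfacet
facet normal 0.272 0.282 0.920
outer loop
vertex 3.476 3.591 4.52
vertex 3.331 4.456 4.298
vertex 2.66 3.96 4.648
endloop
endfacet
facet normal -0.021 -0.369 0.929
outer loop
vertex 3.476 3.591 4.52
vertex 2.66 3.96 4.648
vertex 2.73 3.122 4.317
endloop
endfacet
facet normal 0.361 -0.789 0.497
outer loop
vertex 3.476 3.591 4.52
vertex 2.73 3.122 4.317
vertex 3.444 3.099 3.762
endloop
endfacet
facet normal 0.891 -0.398 0.220
outer loop
vertex 3.476 3.591 4.52
vertex 3.444 3.099 3.762
vertex 3.815 3.924 3.751
endloop
endfacet
facet normal 0.835 0.264 0.482
outer loop
vertex 3.476 3.591 4.52
vertex 3.815 3.924 3.751
vertex 3.331 4.456 4.298
endloop
endfacet
facet normal -0.206 0.735 0.646
outer loop
vertex 2.66 3.96 4.648
vertex 3.331 4.456 4.298
vertex 2.496 4.521 3.958
endloop
endfacet
facet normal -0.681 -0.318 0.660
outer loop
vertex 2.73 3.122 4.317
vertex 2.66 3.96 4.648
vertex 2.125 3.696 3.969
endloop
endfacet
facet normal -0.062 -0.997 -0.038
outer loop
vertex 3.444 3.099 3.762
vertex 2.73 3.122 4.317
vertex 2.609 3.164 3.422
endloop
endfacet
facet normal 0.795 -0.364 -0.485
outer loop
vertex 3.815 3.924 3.751
vertex 3.444 3.099 3.762
vertex 3.28 3.66 3.072
endloop
endfacet
facet normal 0.706 0.706 -0.062
outer loop
vertex 3.331 4.456 4.298
vertex 3.815 3.924 3.751
vertex 3.21 4.498 3.403
endloop
endfacet

endsolid


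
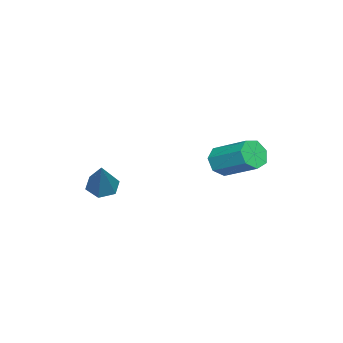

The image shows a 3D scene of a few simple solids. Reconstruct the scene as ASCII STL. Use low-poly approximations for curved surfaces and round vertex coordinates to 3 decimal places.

solid 
facet normal -0.559 -0.240 -0.794
outer loop
vertex 0.641 -3.473 -0.506
vertex 0.197 -2.884 -0.371
vertex 0.796 -2.808 -0.816
endloop
endfacet
facet normal 0.931 -0.308 -0.195
outer loop
vertex 0.641 -3.473 -0.506
vertex 0.796 -2.808 -0.816
vertex 1.383 -2.376 1.311
endloop
endfacet
facet normal -0.559 -0.240 -0.794
outer loop
vertex 0.796 -2.808 -0.816
vertex 0.197 -2.884 -0.371
vertex 0.352 -2.219 -0.681
endloop
endfacet
facet normal 0.719 0.616 -0.323
outer loop
vertex 0.796 -2.808 -0.816
vertex 0.352 -2.219 -0.681
vertex 1.383 -2.376 1.311
endloop
endfacet
facet normal -0.559 -0.240 -0.794
outer loop
vertex 0.352 -2.219 -0.681
vertex 0.197 -2.884 -0.371
vertex -0.247 -2.295 -0.236
endloop
endfacet
facet normal -0.049 0.993 0.104
outer loop
vertex 0.352 -2.219 -0.681
vertex -0.247 -2.295 -0.236
vertex 1.383 -2.376 1.311
endloop
endfacet
facet normal -0.559 -0.240 -0.794
outer loop
vertex -0.247 -2.295 -0.236
vertex 0.197 -2.884 -0.371
vertex -0.402 -2.96 0.074
endloop
endfacet
facet normal -0.604 0.448 0.659
outer loop
vertex -0.247 -2.295 -0.236
vertex -0.402 -2.96 0.074
vertex 1.383 -2.376 1.311
endloop
endfacet
facet normal -0.559 -0.240 -0.794
outer loop
vertex -0.402 -2.96 0.074
vertex 0.197 -2.884 -0.371
vertex 0.042 -3.549 -0.061
endloop
endfacet
facet normal -0.391 -0.475 0.788
outer loop
vertex -0.402 -2.96 0.074
vertex 0.042 -3.549 -0.061
vertex 1.383 -2.376 1.311
endloop
endfacet
facet normal -0.559 -0.240 -0.794
outer loop
vertex 0.042 -3.549 -0.061
vertex 0.197 -2.884 -0.371
vertex 0.641 -3.473 -0.506
endloop
endfacet
facet normal 0.377 -0.853 0.361
outer loop
vertex 0.042 -3.549 -0.061
vertex 0.641 -3.473 -0.506
vertex 1.383 -2.376 1.311
endloop
endfacet
facet normal -0.268 -0.831 -0.487
outer loop
vertex -1.89 1.282 0.329
vertex -2.648 1.389 0.563
vertex -2.287 1.66 -0.098
endloop
endfacet
facet normal 0.776 0.114 -0.621
outer loop
vertex -1.89 1.282 0.329
vertex -2.287 1.66 -0.098
vertex -1.355 2.944 1.303
endloop
endfacet
facet normal 0.776 0.114 -0.620
outer loop
vertex -1.355 2.944 1.303
vertex -2.287 1.66 -0.098
vertex -1.751 3.322 0.877
endloop
endfacet
facet normal 0.268 0.831 0.488
outer loop
vertex -1.355 2.944 1.303
vertex -1.751 3.322 0.877
vertex -2.112 3.051 1.537
endloop
endfacet
facet normal -0.268 -0.831 -0.487
outer loop
vertex -2.287 1.66 -0.098
vertex -2.648 1.389 0.563
vertex -2.955 1.834 -0.027
endloop
endfacet
facet normal 0.037 0.497 -0.867
outer loop
vertex -2.287 1.66 -0.098
vertex -2.955 1.834 -0.027
vertex -1.751 3.322 0.877
endloop
endfacet
facet normal 0.037 0.497 -0.867
outer loop
vertex -1.751 3.322 0.877
vertex -2.955 1.834 -0.027
vertex -2.42 3.496 0.948
endloop
endfacet
facet normal 0.268 0.831 0.488
outer loop
vertex -1.751 3.322 0.877
vertex -2.42 3.496 0.948
vertex -2.112 3.051 1.537
endloop
endfacet
facet normal -0.267 -0.831 -0.488
outer loop
vertex -2.955 1.834 -0.027
vertex -2.648 1.389 0.563
vertex -3.392 1.672 0.488
endloop
endfacet
facet normal -0.730 0.505 -0.460
outer loop
vertex -2.955 1.834 -0.027
vertex -3.392 1.672 0.488
vertex -2.42 3.496 0.948
endloop
endfacet
facet normal -0.730 0.505 -0.461
outer loop
vertex -2.42 3.496 0.948
vertex -3.392 1.672 0.488
vertex -2.857 3.335 1.463
endloop
endfacet
facet normal 0.268 0.831 0.487
outer loop
vertex -2.42 3.496 0.948
vertex -2.857 3.335 1.463
vertex -2.112 3.051 1.537
endloop
endfacet
facet normal -0.267 -0.832 -0.487
outer loop
vertex -3.392 1.672 0.488
vertex -2.648 1.389 0.563
vertex -3.268 1.298 1.059
endloop
endfacet
facet normal -0.947 0.133 0.293
outer loop
vertex -3.392 1.672 0.488
vertex -3.268 1.298 1.059
vertex -2.857 3.335 1.463
endloop
endfacet
facet normal -0.947 0.133 0.293
outer loop
vertex -2.857 3.335 1.463
vertex -3.268 1.298 1.059
vertex -2.733 2.96 2.034
endloop
endfacet
facet normal 0.268 0.831 0.487
outer loop
vertex -2.857 3.335 1.463
vertex -2.733 2.96 2.034
vertex -2.112 3.051 1.537
endloop
endfacet
facet normal -0.268 -0.831 -0.487
outer loop
vertex -3.268 1.298 1.059
vertex -2.648 1.389 0.563
vertex -2.677 0.992 1.256
endloop
endfacet
facet normal -0.451 -0.339 0.826
outer loop
vertex -3.268 1.298 1.059
vertex -2.677 0.992 1.256
vertex -2.733 2.96 2.034
endloop
endfacet
facet normal -0.451 -0.339 0.826
outer loop
vertex -2.733 2.96 2.034
vertex -2.677 0.992 1.256
vertex -2.142 2.654 2.231
endloop
endfacet
facet normal 0.268 0.831 0.487
outer loop
vertex -2.733 2.96 2.034
vertex -2.142 2.654 2.231
vertex -2.112 3.051 1.537
endloop
endfacet
facet normal -0.268 -0.831 -0.487
outer loop
vertex -2.677 0.992 1.256
vertex -2.648 1.389 0.563
vertex -2.064 0.985 0.931
endloop
endfacet
facet normal 0.384 -0.556 0.737
outer loop
vertex -2.677 0.992 1.256
vertex -2.064 0.985 0.931
vertex -2.142 2.654 2.231
endloop
endfacet
facet normal 0.384 -0.556 0.737
outer loop
vertex -2.142 2.654 2.231
vertex -2.064 0.985 0.931
vertex -1.528 2.647 1.906
endloop
endfacet
facet normal 0.267 0.831 0.487
outer loop
vertex -2.142 2.654 2.231
vertex -1.528 2.647 1.906
vertex -2.112 3.051 1.537
endloop
endfacet
facet normal -0.268 -0.831 -0.487
outer loop
vertex -2.064 0.985 0.931
vertex -2.648 1.389 0.563
vertex -1.89 1.282 0.329
endloop
endfacet
facet normal 0.930 -0.355 0.094
outer loop
vertex -2.064 0.985 0.931
vertex -1.89 1.282 0.329
vertex -1.528 2.647 1.906
endloop
endfacet
facet normal 0.931 -0.354 0.093
outer loop
vertex -1.528 2.647 1.906
vertex -1.89 1.282 0.329
vertex -1.355 2.944 1.303
endloop
endfacet
facet normal 0.268 0.832 0.486
outer loop
vertex -1.528 2.647 1.906
vertex -1.355 2.944 1.303
vertex -2.112 3.051 1.537
endloop
endfacet

endsolid


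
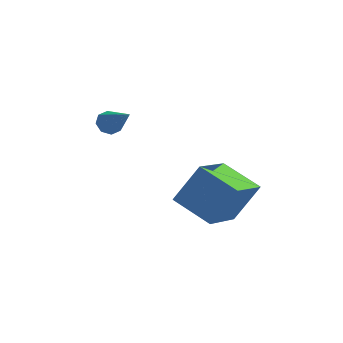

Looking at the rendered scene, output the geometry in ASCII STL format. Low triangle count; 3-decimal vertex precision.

solid 
facet normal -0.449 0.643 -0.621
outer loop
vertex -3.224 0.147 -0.871
vertex -3.62 0.219 -0.51
vertex -3.144 0.456 -0.609
endloop
endfacet
facet normal 0.962 -0.020 -0.271
outer loop
vertex -3.224 0.147 -0.871
vertex -3.144 0.456 -0.609
vertex -2.84 -0.899 0.57
endloop
endfacet
facet normal -0.449 0.642 -0.622
outer loop
vertex -3.144 0.456 -0.609
vertex -3.62 0.219 -0.51
vertex -3.343 0.627 -0.289
endloop
endfacet
facet normal 0.848 0.443 0.291
outer loop
vertex -3.144 0.456 -0.609
vertex -3.343 0.627 -0.289
vertex -2.84 -0.899 0.57
endloop
endfacet
facet normal -0.449 0.642 -0.622
outer loop
vertex -3.343 0.627 -0.289
vertex -3.62 0.219 -0.51
vertex -3.703 0.559 -0.099
endloop
endfacet
facet normal 0.310 0.542 0.781
outer loop
vertex -3.343 0.627 -0.289
vertex -3.703 0.559 -0.099
vertex -2.84 -0.899 0.57
endloop
endfacet
facet normal -0.448 0.642 -0.622
outer loop
vertex -3.703 0.559 -0.099
vertex -3.62 0.219 -0.51
vertex -4.015 0.292 -0.15
endloop
endfacet
facet normal -0.338 0.220 0.915
outer loop
vertex -3.703 0.559 -0.099
vertex -4.015 0.292 -0.15
vertex -2.84 -0.899 0.57
endloop
endfacet
facet normal -0.448 0.643 -0.622
outer loop
vertex -4.015 0.292 -0.15
vertex -3.62 0.219 -0.51
vertex -4.095 -0.017 -0.412
endloop
endfacet
facet normal -0.715 -0.335 0.613
outer loop
vertex -4.015 0.292 -0.15
vertex -4.095 -0.017 -0.412
vertex -2.84 -0.899 0.57
endloop
endfacet
facet normal -0.448 0.643 -0.621
outer loop
vertex -4.095 -0.017 -0.412
vertex -3.62 0.219 -0.51
vertex -3.897 -0.188 -0.732
endloop
endfacet
facet normal -0.602 -0.797 0.053
outer loop
vertex -4.095 -0.017 -0.412
vertex -3.897 -0.188 -0.732
vertex -2.84 -0.899 0.57
endloop
endfacet
facet normal -0.448 0.643 -0.621
outer loop
vertex -3.897 -0.188 -0.732
vertex -3.62 0.219 -0.51
vertex -3.536 -0.12 -0.922
endloop
endfacet
facet normal -0.062 -0.896 -0.439
outer loop
vertex -3.897 -0.188 -0.732
vertex -3.536 -0.12 -0.922
vertex -2.84 -0.899 0.57
endloop
endfacet
facet normal -0.449 0.643 -0.621
outer loop
vertex -3.536 -0.12 -0.922
vertex -3.62 0.219 -0.51
vertex -3.224 0.147 -0.871
endloop
endfacet
facet normal 0.585 -0.574 -0.573
outer loop
vertex -3.536 -0.12 -0.922
vertex -3.224 0.147 -0.871
vertex -2.84 -0.899 0.57
endloop
endfacet
facet normal -0.754 0.556 0.350
outer loop
vertex -0.382 -3.92 -0.207
vertex 0.439 -2.27 -1.058
vertex -1.278 -4.222 -1.656
endloop
endfacet
facet normal -0.404 -0.813 0.419
outer loop
vertex -0.019 -5.15 -2.242
vertex -0.382 -3.92 -0.207
vertex -1.278 -4.222 -1.656
endloop
endfacet
facet normal -0.754 0.556 0.350
outer loop
vertex -1.278 -4.222 -1.656
vertex 0.439 -2.27 -1.058
vertex -0.457 -2.572 -2.507
endloop
endfacet
facet normal -0.518 -0.174 -0.837
outer loop
vertex -0.457 -2.572 -2.507
vertex -0.019 -5.15 -2.242
vertex -1.278 -4.222 -1.656
endloop
endfacet
facet normal 0.518 0.174 0.837
outer loop
vertex -0.382 -3.92 -0.207
vertex 1.698 -3.198 -1.644
vertex 0.439 -2.27 -1.058
endloop
endfacet
facet normal -0.404 -0.813 0.419
outer loop
vertex 0.877 -4.848 -0.793
vertex -0.382 -3.92 -0.207
vertex -0.019 -5.15 -2.242
endloop
endfacet
facet normal 0.518 0.174 0.837
outer loop
vertex 0.877 -4.848 -0.793
vertex 1.698 -3.198 -1.644
vertex -0.382 -3.92 -0.207
endloop
endfacet
facet normal 0.404 0.813 -0.419
outer loop
vertex 0.439 -2.27 -1.058
vertex 1.698 -3.198 -1.644
vertex -0.457 -2.572 -2.507
endloop
endfacet
facet normal -0.518 -0.174 -0.837
outer loop
vertex 0.802 -3.5 -3.093
vertex -0.019 -5.15 -2.242
vertex -0.457 -2.572 -2.507
endloop
endfacet
facet normal 0.404 0.813 -0.419
outer loop
vertex -0.457 -2.572 -2.507
vertex 1.698 -3.198 -1.644
vertex 0.802 -3.5 -3.093
endloop
endfacet
facet normal 0.754 -0.556 -0.350
outer loop
vertex 0.802 -3.5 -3.093
vertex 0.877 -4.848 -0.793
vertex -0.019 -5.15 -2.242
endloop
endfacet
facet normal 0.754 -0.556 -0.350
outer loop
vertex 1.698 -3.198 -1.644
vertex 0.877 -4.848 -0.793
vertex 0.802 -3.5 -3.093
endloop
endfacet

endsolid


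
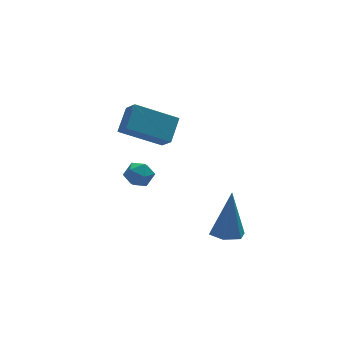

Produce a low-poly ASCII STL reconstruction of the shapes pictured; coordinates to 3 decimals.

solid 
facet normal -0.439 0.897 0.052
outer loop
vertex -3.084 2.866 -2.676
vertex -3.647 2.579 -2.477
vertex -3.198 2.773 -2.03
endloop
endfacet
facet normal 0.262 0.948 0.183
outer loop
vertex -3.084 2.866 -2.676
vertex -3.198 2.773 -2.03
vertex -2.596 2.655 -2.28
endloop
endfacet
facet normal 0.611 0.692 -0.384
outer loop
vertex -3.084 2.866 -2.676
vertex -2.596 2.655 -2.28
vertex -2.673 2.389 -2.882
endloop
endfacet
facet normal 0.127 0.483 -0.866
outer loop
vertex -3.084 2.866 -2.676
vertex -2.673 2.389 -2.882
vertex -3.322 2.342 -3.003
endloop
endfacet
facet normal -0.522 0.609 -0.597
outer loop
vertex -3.084 2.866 -2.676
vertex -3.322 2.342 -3.003
vertex -3.647 2.579 -2.477
endloop
endfacet
facet normal 0.412 0.529 0.742
outer loop
vertex -2.596 2.655 -2.28
vertex -3.198 2.773 -2.03
vertex -2.858 2.238 -1.837
endloop
endfacet
facet normal -0.721 0.448 0.529
outer loop
vertex -3.198 2.773 -2.03
vertex -3.647 2.579 -2.477
vertex -3.507 2.191 -1.958
endloop
endfacet
facet normal -0.854 -0.016 -0.520
outer loop
vertex -3.647 2.579 -2.477
vertex -3.322 2.342 -3.003
vertex -3.584 1.925 -2.56
endloop
endfacet
facet normal 0.194 -0.221 -0.956
outer loop
vertex -3.322 2.342 -3.003
vertex -2.673 2.389 -2.882
vertex -2.982 1.807 -2.81
endloop
endfacet
facet normal 0.977 0.117 -0.177
outer loop
vertex -2.673 2.389 -2.882
vertex -2.596 2.655 -2.28
vertex -2.533 2.001 -2.363
endloop
endfacet
facet normal -0.127 -0.483 0.866
outer loop
vertex -3.096 1.714 -2.164
vertex -2.858 2.238 -1.837
vertex -3.507 2.191 -1.958
endloop
endfacet
facet normal -0.611 -0.692 0.384
outer loop
vertex -3.096 1.714 -2.164
vertex -3.507 2.191 -1.958
vertex -3.584 1.925 -2.56
endloop
endfacet
facet normal -0.262 -0.948 -0.183
outer loop
vertex -3.096 1.714 -2.164
vertex -3.584 1.925 -2.56
vertex -2.982 1.807 -2.81
endloop
endfacet
facet normal 0.439 -0.897 -0.052
outer loop
vertex -3.096 1.714 -2.164
vertex -2.982 1.807 -2.81
vertex -2.533 2.001 -2.363
endloop
endfacet
facet normal 0.522 -0.609 0.597
outer loop
vertex -3.096 1.714 -2.164
vertex -2.533 2.001 -2.363
vertex -2.858 2.238 -1.837
endloop
endfacet
facet normal -0.194 0.221 0.956
outer loop
vertex -3.507 2.191 -1.958
vertex -2.858 2.238 -1.837
vertex -3.198 2.773 -2.03
endloop
endfacet
facet normal -0.977 -0.117 0.177
outer loop
vertex -3.584 1.925 -2.56
vertex -3.507 2.191 -1.958
vertex -3.647 2.579 -2.477
endloop
endfacet
facet normal -0.412 -0.529 -0.742
outer loop
vertex -2.982 1.807 -2.81
vertex -3.584 1.925 -2.56
vertex -3.322 2.342 -3.003
endloop
endfacet
facet normal 0.721 -0.448 -0.529
outer loop
vertex -2.533 2.001 -2.363
vertex -2.982 1.807 -2.81
vertex -2.673 2.389 -2.882
endloop
endfacet
facet normal 0.854 0.016 0.520
outer loop
vertex -2.858 2.238 -1.837
vertex -2.533 2.001 -2.363
vertex -2.596 2.655 -2.28
endloop
endfacet
facet normal -0.187 -0.202 -0.961
outer loop
vertex -0.972 -2.858 -2.817
vertex -1.647 -2.763 -2.706
vertex -1.25 -2.231 -2.895
endloop
endfacet
facet normal 0.912 0.409 0.034
outer loop
vertex -0.972 -2.858 -2.817
vertex -1.25 -2.231 -2.895
vertex -1.273 -2.357 -0.774
endloop
endfacet
facet normal -0.186 -0.203 -0.961
outer loop
vertex -1.25 -2.231 -2.895
vertex -1.647 -2.763 -2.706
vertex -1.925 -2.137 -2.784
endloop
endfacet
facet normal 0.147 0.987 0.060
outer loop
vertex -1.25 -2.231 -2.895
vertex -1.925 -2.137 -2.784
vertex -1.273 -2.357 -0.774
endloop
endfacet
facet normal -0.185 -0.202 -0.962
outer loop
vertex -1.925 -2.137 -2.784
vertex -1.647 -2.763 -2.706
vertex -2.321 -2.669 -2.596
endloop
endfacet
facet normal -0.711 0.636 0.300
outer loop
vertex -1.925 -2.137 -2.784
vertex -2.321 -2.669 -2.596
vertex -1.273 -2.357 -0.774
endloop
endfacet
facet normal -0.185 -0.202 -0.962
outer loop
vertex -2.321 -2.669 -2.596
vertex -1.647 -2.763 -2.706
vertex -2.043 -3.296 -2.518
endloop
endfacet
facet normal -0.806 -0.293 0.514
outer loop
vertex -2.321 -2.669 -2.596
vertex -2.043 -3.296 -2.518
vertex -1.273 -2.357 -0.774
endloop
endfacet
facet normal -0.185 -0.202 -0.962
outer loop
vertex -2.043 -3.296 -2.518
vertex -1.647 -2.763 -2.706
vertex -1.369 -3.39 -2.628
endloop
endfacet
facet normal -0.042 -0.872 0.488
outer loop
vertex -2.043 -3.296 -2.518
vertex -1.369 -3.39 -2.628
vertex -1.273 -2.357 -0.774
endloop
endfacet
facet normal -0.187 -0.202 -0.961
outer loop
vertex -1.369 -3.39 -2.628
vertex -1.647 -2.763 -2.706
vertex -0.972 -2.858 -2.817
endloop
endfacet
facet normal 0.817 -0.521 0.248
outer loop
vertex -1.369 -3.39 -2.628
vertex -0.972 -2.858 -2.817
vertex -1.273 -2.357 -0.774
endloop
endfacet
facet normal -0.536 -0.599 -0.595
outer loop
vertex -2.602 0.24 0.69
vertex -4.172 0.805 1.534
vertex -2.685 0.922 0.078
endloop
endfacet
facet normal 0.840 -0.302 -0.451
outer loop
vertex -2.048 1.635 0.786
vertex -2.602 0.24 0.69
vertex -2.685 0.922 0.078
endloop
endfacet
facet normal -0.536 -0.599 -0.595
outer loop
vertex -2.685 0.922 0.078
vertex -4.172 0.805 1.534
vertex -4.255 1.487 0.922
endloop
endfacet
facet normal -0.091 0.741 -0.665
outer loop
vertex -4.255 1.487 0.922
vertex -2.048 1.635 0.786
vertex -2.685 0.922 0.078
endloop
endfacet
facet normal 0.091 -0.741 0.665
outer loop
vertex -2.602 0.24 0.69
vertex -3.535 1.518 2.242
vertex -4.172 0.805 1.534
endloop
endfacet
facet normal 0.840 -0.302 -0.451
outer loop
vertex -1.965 0.953 1.398
vertex -2.602 0.24 0.69
vertex -2.048 1.635 0.786
endloop
endfacet
facet normal 0.091 -0.741 0.665
outer loop
vertex -1.965 0.953 1.398
vertex -3.535 1.518 2.242
vertex -2.602 0.24 0.69
endloop
endfacet
facet normal -0.840 0.302 0.451
outer loop
vertex -4.172 0.805 1.534
vertex -3.535 1.518 2.242
vertex -4.255 1.487 0.922
endloop
endfacet
facet normal -0.091 0.741 -0.665
outer loop
vertex -3.618 2.2 1.63
vertex -2.048 1.635 0.786
vertex -4.255 1.487 0.922
endloop
endfacet
facet normal -0.840 0.302 0.451
outer loop
vertex -4.255 1.487 0.922
vertex -3.535 1.518 2.242
vertex -3.618 2.2 1.63
endloop
endfacet
facet normal 0.536 0.599 0.595
outer loop
vertex -3.618 2.2 1.63
vertex -1.965 0.953 1.398
vertex -2.048 1.635 0.786
endloop
endfacet
facet normal 0.536 0.599 0.595
outer loop
vertex -3.535 1.518 2.242
vertex -1.965 0.953 1.398
vertex -3.618 2.2 1.63
endloop
endfacet

endsolid


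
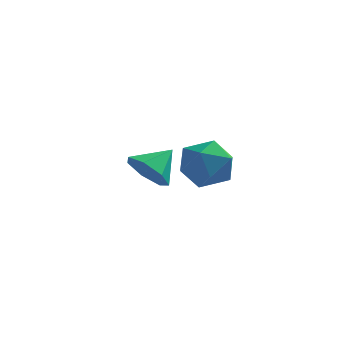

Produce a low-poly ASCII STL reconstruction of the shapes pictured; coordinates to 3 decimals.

solid 
facet normal -0.497 -0.651 -0.573
outer loop
vertex -0.907 2.937 -0.478
vertex -1.273 2.452 0.39
vertex -1.704 3.256 -0.149
endloop
endfacet
facet normal 0.238 0.919 -0.314
outer loop
vertex -0.907 2.937 -0.478
vertex -1.704 3.256 -0.149
vertex -0.527 3.428 1.25
endloop
endfacet
facet normal -0.497 -0.651 -0.574
outer loop
vertex -1.704 3.256 -0.149
vertex -1.273 2.452 0.39
vertex -2.177 2.969 0.586
endloop
endfacet
facet normal -0.323 0.933 0.157
outer loop
vertex -1.704 3.256 -0.149
vertex -2.177 2.969 0.586
vertex -0.527 3.428 1.25
endloop
endfacet
facet normal -0.497 -0.651 -0.574
outer loop
vertex -2.177 2.969 0.586
vertex -1.273 2.452 0.39
vertex -1.969 2.292 1.174
endloop
endfacet
facet normal -0.439 0.508 0.741
outer loop
vertex -2.177 2.969 0.586
vertex -1.969 2.292 1.174
vertex -0.527 3.428 1.25
endloop
endfacet
facet normal -0.496 -0.651 -0.574
outer loop
vertex -1.969 2.292 1.174
vertex -1.273 2.452 0.39
vertex -1.236 1.736 1.171
endloop
endfacet
facet normal -0.024 -0.037 0.999
outer loop
vertex -1.969 2.292 1.174
vertex -1.236 1.736 1.171
vertex -0.527 3.428 1.25
endloop
endfacet
facet normal -0.497 -0.651 -0.573
outer loop
vertex -1.236 1.736 1.171
vertex -1.273 2.452 0.39
vertex -0.531 1.718 0.58
endloop
endfacet
facet normal 0.610 -0.290 0.737
outer loop
vertex -1.236 1.736 1.171
vertex -0.531 1.718 0.58
vertex -0.527 3.428 1.25
endloop
endfacet
facet normal -0.497 -0.651 -0.573
outer loop
vertex -0.531 1.718 0.58
vertex -1.273 2.452 0.39
vertex -0.385 2.253 -0.154
endloop
endfacet
facet normal 0.987 -0.062 0.151
outer loop
vertex -0.531 1.718 0.58
vertex -0.385 2.253 -0.154
vertex -0.527 3.428 1.25
endloop
endfacet
facet normal -0.497 -0.651 -0.573
outer loop
vertex -0.385 2.253 -0.154
vertex -1.273 2.452 0.39
vertex -0.907 2.937 -0.478
endloop
endfacet
facet normal 0.820 0.477 -0.316
outer loop
vertex -0.385 2.253 -0.154
vertex -0.907 2.937 -0.478
vertex -0.527 3.428 1.25
endloop
endfacet
facet normal 0.191 0.963 -0.190
outer loop
vertex 1.953 -0.925 1.909
vertex 1.535 -0.639 2.937
vertex 2.648 -0.883 2.819
endloop
endfacet
facet normal 0.657 0.540 -0.527
outer loop
vertex 1.953 -0.925 1.909
vertex 2.648 -0.883 2.819
vertex 2.745 -1.739 2.063
endloop
endfacet
facet normal 0.288 0.100 -0.952
outer loop
vertex 1.953 -0.925 1.909
vertex 2.745 -1.739 2.063
vertex 1.692 -2.024 1.714
endloop
endfacet
facet normal -0.404 0.252 -0.879
outer loop
vertex 1.953 -0.925 1.909
vertex 1.692 -2.024 1.714
vertex 0.944 -1.344 2.253
endloop
endfacet
facet normal -0.465 0.786 -0.408
outer loop
vertex 1.953 -0.925 1.909
vertex 0.944 -1.344 2.253
vertex 1.535 -0.639 2.937
endloop
endfacet
facet normal 0.989 0.143 -0.035
outer loop
vertex 2.745 -1.739 2.063
vertex 2.648 -0.883 2.819
vertex 2.816 -1.956 3.187
endloop
endfacet
facet normal 0.235 0.828 0.509
outer loop
vertex 2.648 -0.883 2.819
vertex 1.535 -0.639 2.937
vertex 2.068 -1.276 3.726
endloop
endfacet
facet normal -0.826 0.541 0.157
outer loop
vertex 1.535 -0.639 2.937
vertex 0.944 -1.344 2.253
vertex 1.015 -1.561 3.377
endloop
endfacet
facet normal -0.728 -0.322 -0.605
outer loop
vertex 0.944 -1.344 2.253
vertex 1.692 -2.024 1.714
vertex 1.112 -2.417 2.621
endloop
endfacet
facet normal 0.393 -0.567 -0.724
outer loop
vertex 1.692 -2.024 1.714
vertex 2.745 -1.739 2.063
vertex 2.225 -2.661 2.503
endloop
endfacet
facet normal 0.404 -0.252 0.879
outer loop
vertex 1.807 -2.375 3.531
vertex 2.816 -1.956 3.187
vertex 2.068 -1.276 3.726
endloop
endfacet
facet normal -0.288 -0.100 0.952
outer loop
vertex 1.807 -2.375 3.531
vertex 2.068 -1.276 3.726
vertex 1.015 -1.561 3.377
endloop
endfacet
facet normal -0.657 -0.540 0.527
outer loop
vertex 1.807 -2.375 3.531
vertex 1.015 -1.561 3.377
vertex 1.112 -2.417 2.621
endloop
endfacet
facet normal -0.191 -0.963 0.190
outer loop
vertex 1.807 -2.375 3.531
vertex 1.112 -2.417 2.621
vertex 2.225 -2.661 2.503
endloop
endfacet
facet normal 0.465 -0.786 0.408
outer loop
vertex 1.807 -2.375 3.531
vertex 2.225 -2.661 2.503
vertex 2.816 -1.956 3.187
endloop
endfacet
facet normal 0.728 0.322 0.605
outer loop
vertex 2.068 -1.276 3.726
vertex 2.816 -1.956 3.187
vertex 2.648 -0.883 2.819
endloop
endfacet
facet normal -0.393 0.567 0.724
outer loop
vertex 1.015 -1.561 3.377
vertex 2.068 -1.276 3.726
vertex 1.535 -0.639 2.937
endloop
endfacet
facet normal -0.989 -0.143 0.035
outer loop
vertex 1.112 -2.417 2.621
vertex 1.015 -1.561 3.377
vertex 0.944 -1.344 2.253
endloop
endfacet
facet normal -0.235 -0.828 -0.509
outer loop
vertex 2.225 -2.661 2.503
vertex 1.112 -2.417 2.621
vertex 1.692 -2.024 1.714
endloop
endfacet
facet normal 0.826 -0.541 -0.157
outer loop
vertex 2.816 -1.956 3.187
vertex 2.225 -2.661 2.503
vertex 2.745 -1.739 2.063
endloop
endfacet

endsolid


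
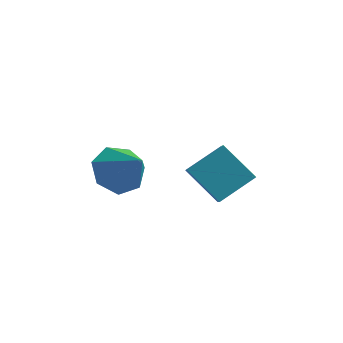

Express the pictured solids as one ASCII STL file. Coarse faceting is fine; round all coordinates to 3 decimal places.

solid 
facet normal -0.643 0.355 -0.679
outer loop
vertex 0.353 -0.85 1.59
vertex -0.442 -0.864 2.336
vertex 0.253 -0.059 2.099
endloop
endfacet
facet normal 0.975 0.194 -0.110
outer loop
vertex 0.353 -0.85 1.59
vertex 0.253 -0.059 2.099
vertex 0.702 -1.496 3.544
endloop
endfacet
facet normal -0.643 0.355 -0.679
outer loop
vertex 0.253 -0.059 2.099
vertex -0.442 -0.864 2.336
vertex -0.371 0.126 2.786
endloop
endfacet
facet normal 0.652 0.629 0.423
outer loop
vertex 0.253 -0.059 2.099
vertex -0.371 0.126 2.786
vertex 0.702 -1.496 3.544
endloop
endfacet
facet normal -0.643 0.355 -0.679
outer loop
vertex -0.371 0.126 2.786
vertex -0.442 -0.864 2.336
vertex -1.048 -0.435 3.134
endloop
endfacet
facet normal 0.072 0.461 0.884
outer loop
vertex -0.371 0.126 2.786
vertex -1.048 -0.435 3.134
vertex 0.702 -1.496 3.544
endloop
endfacet
facet normal -0.643 0.355 -0.679
outer loop
vertex -1.048 -0.435 3.134
vertex -0.442 -0.864 2.336
vertex -1.269 -1.319 2.881
endloop
endfacet
facet normal -0.328 -0.183 0.927
outer loop
vertex -1.048 -0.435 3.134
vertex -1.269 -1.319 2.881
vertex 0.702 -1.496 3.544
endloop
endfacet
facet normal -0.643 0.354 -0.679
outer loop
vertex -1.269 -1.319 2.881
vertex -0.442 -0.864 2.336
vertex -0.867 -1.861 2.218
endloop
endfacet
facet normal -0.248 -0.818 0.519
outer loop
vertex -1.269 -1.319 2.881
vertex -0.867 -1.861 2.218
vertex 0.702 -1.496 3.544
endloop
endfacet
facet normal -0.643 0.354 -0.679
outer loop
vertex -0.867 -1.861 2.218
vertex -0.442 -0.864 2.336
vertex -0.145 -1.652 1.643
endloop
endfacet
facet normal 0.253 -0.967 -0.033
outer loop
vertex -0.867 -1.861 2.218
vertex -0.145 -1.652 1.643
vertex 0.702 -1.496 3.544
endloop
endfacet
facet normal -0.643 0.355 -0.679
outer loop
vertex -0.145 -1.652 1.643
vertex -0.442 -0.864 2.336
vertex 0.353 -0.85 1.59
endloop
endfacet
facet normal 0.797 -0.516 -0.313
outer loop
vertex -0.145 -1.652 1.643
vertex 0.353 -0.85 1.59
vertex 0.702 -1.496 3.544
endloop
endfacet
facet normal -0.597 -0.632 -0.494
outer loop
vertex 2.305 -1.431 3.382
vertex 1.965 -0.58 2.703
vertex 3.616 -1.797 2.266
endloop
endfacet
facet normal 0.298 -0.747 0.595
outer loop
vertex 4.595 -0.76 3.077
vertex 2.305 -1.431 3.382
vertex 3.616 -1.797 2.266
endloop
endfacet
facet normal -0.597 -0.632 -0.495
outer loop
vertex 3.616 -1.797 2.266
vertex 1.965 -0.58 2.703
vertex 3.277 -0.946 1.588
endloop
endfacet
facet normal 0.745 -0.208 -0.634
outer loop
vertex 3.277 -0.946 1.588
vertex 4.595 -0.76 3.077
vertex 3.616 -1.797 2.266
endloop
endfacet
facet normal -0.745 0.208 0.634
outer loop
vertex 2.305 -1.431 3.382
vertex 2.944 0.457 3.514
vertex 1.965 -0.58 2.703
endloop
endfacet
facet normal 0.298 -0.746 0.595
outer loop
vertex 3.283 -0.394 4.192
vertex 2.305 -1.431 3.382
vertex 4.595 -0.76 3.077
endloop
endfacet
facet normal -0.745 0.208 0.634
outer loop
vertex 3.283 -0.394 4.192
vertex 2.944 0.457 3.514
vertex 2.305 -1.431 3.382
endloop
endfacet
facet normal -0.298 0.746 -0.595
outer loop
vertex 1.965 -0.58 2.703
vertex 2.944 0.457 3.514
vertex 3.277 -0.946 1.588
endloop
endfacet
facet normal 0.745 -0.208 -0.634
outer loop
vertex 4.255 0.091 2.398
vertex 4.595 -0.76 3.077
vertex 3.277 -0.946 1.588
endloop
endfacet
facet normal -0.298 0.746 -0.595
outer loop
vertex 3.277 -0.946 1.588
vertex 2.944 0.457 3.514
vertex 4.255 0.091 2.398
endloop
endfacet
facet normal 0.596 0.633 0.494
outer loop
vertex 4.255 0.091 2.398
vertex 3.283 -0.394 4.192
vertex 4.595 -0.76 3.077
endloop
endfacet
facet normal 0.597 0.632 0.494
outer loop
vertex 2.944 0.457 3.514
vertex 3.283 -0.394 4.192
vertex 4.255 0.091 2.398
endloop
endfacet

endsolid


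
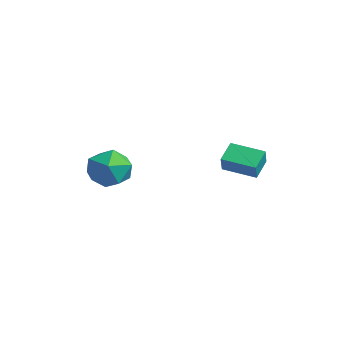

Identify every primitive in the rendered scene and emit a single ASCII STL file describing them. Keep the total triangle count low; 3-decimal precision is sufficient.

solid 
facet normal -0.434 -0.250 0.866
outer loop
vertex -3.962 -3.033 -1.58
vertex -3.212 -3.962 -1.472
vertex -2.914 -2.895 -1.015
endloop
endfacet
facet normal -0.468 0.454 0.758
outer loop
vertex -3.962 -3.033 -1.58
vertex -2.914 -2.895 -1.015
vertex -3.307 -2.047 -1.766
endloop
endfacet
facet normal -0.812 0.566 0.142
outer loop
vertex -3.962 -3.033 -1.58
vertex -3.307 -2.047 -1.766
vertex -3.847 -2.59 -2.688
endloop
endfacet
facet normal -0.989 -0.068 -0.130
outer loop
vertex -3.962 -3.033 -1.58
vertex -3.847 -2.59 -2.688
vertex -3.789 -3.774 -2.506
endloop
endfacet
facet normal -0.756 -0.573 0.317
outer loop
vertex -3.962 -3.033 -1.58
vertex -3.789 -3.774 -2.506
vertex -3.212 -3.962 -1.472
endloop
endfacet
facet normal 0.198 0.700 0.687
outer loop
vertex -3.307 -2.047 -1.766
vertex -2.914 -2.895 -1.015
vertex -2.151 -2.366 -1.774
endloop
endfacet
facet normal 0.254 -0.440 0.861
outer loop
vertex -2.914 -2.895 -1.015
vertex -3.212 -3.962 -1.472
vertex -2.093 -3.55 -1.592
endloop
endfacet
facet normal -0.266 -0.964 -0.027
outer loop
vertex -3.212 -3.962 -1.472
vertex -3.789 -3.774 -2.506
vertex -2.633 -4.093 -2.514
endloop
endfacet
facet normal -0.645 -0.147 -0.750
outer loop
vertex -3.789 -3.774 -2.506
vertex -3.847 -2.59 -2.688
vertex -3.026 -3.245 -3.265
endloop
endfacet
facet normal -0.358 0.881 -0.309
outer loop
vertex -3.847 -2.59 -2.688
vertex -3.307 -2.047 -1.766
vertex -2.728 -2.178 -2.808
endloop
endfacet
facet normal 0.989 0.068 0.130
outer loop
vertex -1.978 -3.107 -2.7
vertex -2.151 -2.366 -1.774
vertex -2.093 -3.55 -1.592
endloop
endfacet
facet normal 0.812 -0.566 -0.142
outer loop
vertex -1.978 -3.107 -2.7
vertex -2.093 -3.55 -1.592
vertex -2.633 -4.093 -2.514
endloop
endfacet
facet normal 0.468 -0.454 -0.758
outer loop
vertex -1.978 -3.107 -2.7
vertex -2.633 -4.093 -2.514
vertex -3.026 -3.245 -3.265
endloop
endfacet
facet normal 0.434 0.250 -0.866
outer loop
vertex -1.978 -3.107 -2.7
vertex -3.026 -3.245 -3.265
vertex -2.728 -2.178 -2.808
endloop
endfacet
facet normal 0.756 0.573 -0.317
outer loop
vertex -1.978 -3.107 -2.7
vertex -2.728 -2.178 -2.808
vertex -2.151 -2.366 -1.774
endloop
endfacet
facet normal 0.645 0.147 0.750
outer loop
vertex -2.093 -3.55 -1.592
vertex -2.151 -2.366 -1.774
vertex -2.914 -2.895 -1.015
endloop
endfacet
facet normal 0.358 -0.881 0.309
outer loop
vertex -2.633 -4.093 -2.514
vertex -2.093 -3.55 -1.592
vertex -3.212 -3.962 -1.472
endloop
endfacet
facet normal -0.198 -0.700 -0.687
outer loop
vertex -3.026 -3.245 -3.265
vertex -2.633 -4.093 -2.514
vertex -3.789 -3.774 -2.506
endloop
endfacet
facet normal -0.254 0.440 -0.861
outer loop
vertex -2.728 -2.178 -2.808
vertex -3.026 -3.245 -3.265
vertex -3.847 -2.59 -2.688
endloop
endfacet
facet normal 0.266 0.964 0.027
outer loop
vertex -2.151 -2.366 -1.774
vertex -2.728 -2.178 -2.808
vertex -3.307 -2.047 -1.766
endloop
endfacet
facet normal -0.462 0.687 0.561
outer loop
vertex 1.563 0.447 0.316
vertex 2.74 1.464 0.041
vertex 1.082 0.784 -0.493
endloop
endfacet
facet normal -0.744 -0.645 0.174
outer loop
vertex 1.6 0.016 -1.121
vertex 1.563 0.447 0.316
vertex 1.082 0.784 -0.493
endloop
endfacet
facet normal -0.462 0.686 0.562
outer loop
vertex 1.082 0.784 -0.493
vertex 2.74 1.464 0.041
vertex 2.259 1.802 -0.768
endloop
endfacet
facet normal -0.481 0.337 -0.809
outer loop
vertex 2.259 1.802 -0.768
vertex 1.6 0.016 -1.121
vertex 1.082 0.784 -0.493
endloop
endfacet
facet normal 0.481 -0.338 0.809
outer loop
vertex 1.563 0.447 0.316
vertex 3.258 0.696 -0.587
vertex 2.74 1.464 0.041
endloop
endfacet
facet normal -0.745 -0.644 0.174
outer loop
vertex 2.081 -0.322 -0.312
vertex 1.563 0.447 0.316
vertex 1.6 0.016 -1.121
endloop
endfacet
facet normal 0.481 -0.337 0.809
outer loop
vertex 2.081 -0.322 -0.312
vertex 3.258 0.696 -0.587
vertex 1.563 0.447 0.316
endloop
endfacet
facet normal 0.745 0.644 -0.174
outer loop
vertex 2.74 1.464 0.041
vertex 3.258 0.696 -0.587
vertex 2.259 1.802 -0.768
endloop
endfacet
facet normal -0.481 0.337 -0.809
outer loop
vertex 2.777 1.033 -1.396
vertex 1.6 0.016 -1.121
vertex 2.259 1.802 -0.768
endloop
endfacet
facet normal 0.745 0.644 -0.174
outer loop
vertex 2.259 1.802 -0.768
vertex 3.258 0.696 -0.587
vertex 2.777 1.033 -1.396
endloop
endfacet
facet normal 0.462 -0.687 -0.562
outer loop
vertex 2.777 1.033 -1.396
vertex 2.081 -0.322 -0.312
vertex 1.6 0.016 -1.121
endloop
endfacet
facet normal 0.463 -0.686 -0.561
outer loop
vertex 3.258 0.696 -0.587
vertex 2.081 -0.322 -0.312
vertex 2.777 1.033 -1.396
endloop
endfacet

endsolid


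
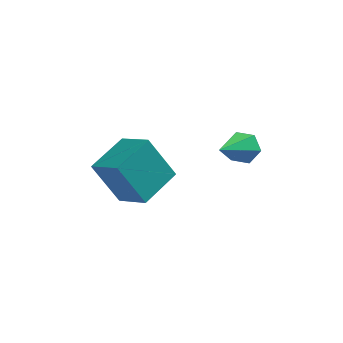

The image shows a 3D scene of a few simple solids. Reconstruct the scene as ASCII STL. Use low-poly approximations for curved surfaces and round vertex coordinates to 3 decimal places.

solid 
facet normal -0.696 0.570 -0.438
outer loop
vertex -3.618 -3.457 0.45
vertex -2.702 -2.006 0.882
vertex -2.647 -3.568 -1.237
endloop
endfacet
facet normal -0.518 -0.820 -0.244
outer loop
vertex -1.638 -4.394 -0.602
vertex -3.618 -3.457 0.45
vertex -2.647 -3.568 -1.237
endloop
endfacet
facet normal -0.696 0.570 -0.438
outer loop
vertex -2.647 -3.568 -1.237
vertex -2.702 -2.006 0.882
vertex -1.731 -2.117 -0.805
endloop
endfacet
facet normal 0.498 -0.057 -0.865
outer loop
vertex -1.731 -2.117 -0.805
vertex -1.638 -4.394 -0.602
vertex -2.647 -3.568 -1.237
endloop
endfacet
facet normal -0.498 0.057 0.865
outer loop
vertex -3.618 -3.457 0.45
vertex -1.693 -2.832 1.517
vertex -2.702 -2.006 0.882
endloop
endfacet
facet normal -0.518 -0.820 -0.244
outer loop
vertex -2.609 -4.283 1.085
vertex -3.618 -3.457 0.45
vertex -1.638 -4.394 -0.602
endloop
endfacet
facet normal -0.498 0.057 0.865
outer loop
vertex -2.609 -4.283 1.085
vertex -1.693 -2.832 1.517
vertex -3.618 -3.457 0.45
endloop
endfacet
facet normal 0.518 0.820 0.244
outer loop
vertex -2.702 -2.006 0.882
vertex -1.693 -2.832 1.517
vertex -1.731 -2.117 -0.805
endloop
endfacet
facet normal 0.498 -0.057 -0.865
outer loop
vertex -0.722 -2.943 -0.17
vertex -1.638 -4.394 -0.602
vertex -1.731 -2.117 -0.805
endloop
endfacet
facet normal 0.518 0.820 0.244
outer loop
vertex -1.731 -2.117 -0.805
vertex -1.693 -2.832 1.517
vertex -0.722 -2.943 -0.17
endloop
endfacet
facet normal 0.696 -0.570 0.438
outer loop
vertex -0.722 -2.943 -0.17
vertex -2.609 -4.283 1.085
vertex -1.638 -4.394 -0.602
endloop
endfacet
facet normal 0.696 -0.570 0.438
outer loop
vertex -1.693 -2.832 1.517
vertex -2.609 -4.283 1.085
vertex -0.722 -2.943 -0.17
endloop
endfacet
facet normal 0.357 0.776 -0.519
outer loop
vertex 1.936 -1.935 1.318
vertex 1.547 -2.124 0.768
vertex 1.286 -1.684 1.246
endloop
endfacet
facet normal 0.001 0.277 0.961
outer loop
vertex 1.936 -1.935 1.318
vertex 1.286 -1.684 1.246
vertex 0.813 -3.716 1.832
endloop
endfacet
facet normal 0.357 0.776 -0.519
outer loop
vertex 1.286 -1.684 1.246
vertex 1.547 -2.124 0.768
vertex 0.897 -1.873 0.696
endloop
endfacet
facet normal -0.821 0.326 0.469
outer loop
vertex 1.286 -1.684 1.246
vertex 0.897 -1.873 0.696
vertex 0.813 -3.716 1.832
endloop
endfacet
facet normal 0.357 0.777 -0.519
outer loop
vertex 0.897 -1.873 0.696
vertex 1.547 -2.124 0.768
vertex 1.158 -2.313 0.217
endloop
endfacet
facet normal -0.923 -0.171 -0.346
outer loop
vertex 0.897 -1.873 0.696
vertex 1.158 -2.313 0.217
vertex 0.813 -3.716 1.832
endloop
endfacet
facet normal 0.358 0.776 -0.519
outer loop
vertex 1.158 -2.313 0.217
vertex 1.547 -2.124 0.768
vertex 1.807 -2.564 0.29
endloop
endfacet
facet normal -0.203 -0.717 -0.667
outer loop
vertex 1.158 -2.313 0.217
vertex 1.807 -2.564 0.29
vertex 0.813 -3.716 1.832
endloop
endfacet
facet normal 0.358 0.776 -0.520
outer loop
vertex 1.807 -2.564 0.29
vertex 1.547 -2.124 0.768
vertex 2.196 -2.375 0.84
endloop
endfacet
facet normal 0.618 -0.766 -0.174
outer loop
vertex 1.807 -2.564 0.29
vertex 2.196 -2.375 0.84
vertex 0.813 -3.716 1.832
endloop
endfacet
facet normal 0.358 0.776 -0.520
outer loop
vertex 2.196 -2.375 0.84
vertex 1.547 -2.124 0.768
vertex 1.936 -1.935 1.318
endloop
endfacet
facet normal 0.720 -0.269 0.640
outer loop
vertex 2.196 -2.375 0.84
vertex 1.936 -1.935 1.318
vertex 0.813 -3.716 1.832
endloop
endfacet

endsolid
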